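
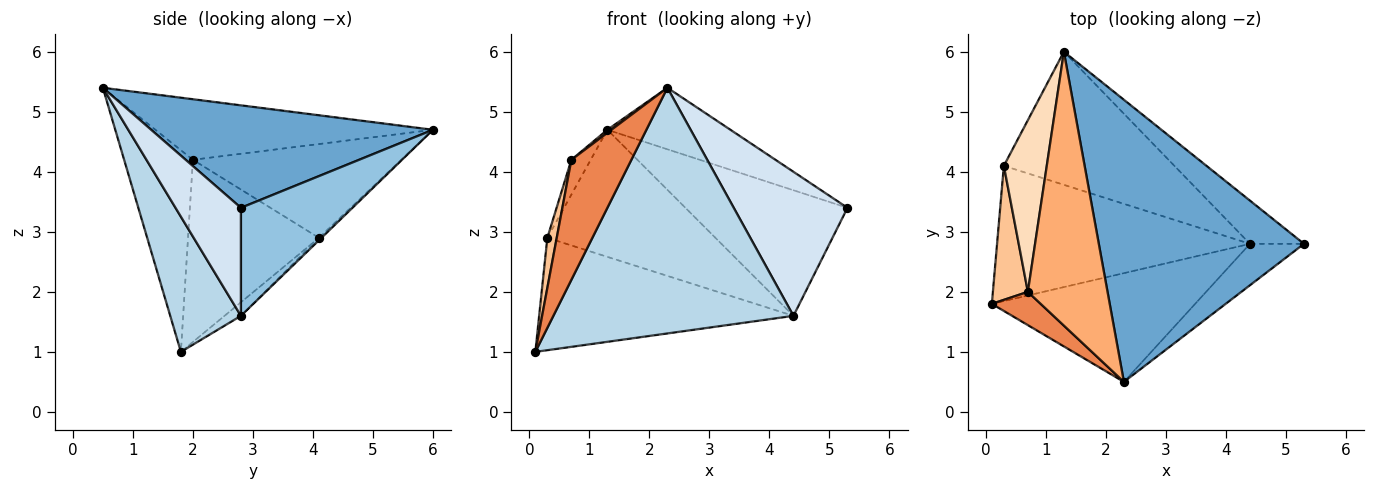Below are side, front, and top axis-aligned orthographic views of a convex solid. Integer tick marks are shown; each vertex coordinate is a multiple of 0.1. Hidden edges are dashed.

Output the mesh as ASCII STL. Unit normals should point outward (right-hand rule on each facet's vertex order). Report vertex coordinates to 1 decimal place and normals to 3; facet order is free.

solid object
 facet normal 0.439 0.191 0.878
  outer loop
   vertex 2.3 0.5 5.4
   vertex 5.3 2.8 3.4
   vertex 1.3 6.0 4.7
  endloop
 endfacet
 facet normal 0.545 0.793 -0.273
  outer loop
   vertex 4.4 2.8 1.6
   vertex 1.3 6.0 4.7
   vertex 5.3 2.8 3.4
  endloop
 endfacet
 facet normal 0.260 -0.883 -0.391
  outer loop
   vertex 4.4 2.8 1.6
   vertex 2.3 0.5 5.4
   vertex 0.1 1.8 1.0
  endloop
 endfacet
 facet normal 0.484 -0.841 -0.242
  outer loop
   vertex 4.4 2.8 1.6
   vertex 5.3 2.8 3.4
   vertex 2.3 0.5 5.4
  endloop
 endfacet
 facet normal -0.741 -0.647 0.179
  outer loop
   vertex 0.7 2.0 4.2
   vertex 0.1 1.8 1.0
   vertex 2.3 0.5 5.4
  endloop
 endfacet
 facet normal -0.605 -0.009 0.796
  outer loop
   vertex 0.7 2.0 4.2
   vertex 2.3 0.5 5.4
   vertex 1.3 6.0 4.7
  endloop
 endfacet
 facet normal -0.980 -0.070 0.188
  outer loop
   vertex 0.3 4.1 2.9
   vertex 0.1 1.8 1.0
   vertex 0.7 2.0 4.2
  endloop
 endfacet
 facet normal -0.906 0.084 0.415
  outer loop
   vertex 0.3 4.1 2.9
   vertex 0.7 2.0 4.2
   vertex 1.3 6.0 4.7
  endloop
 endfacet
 facet normal -0.041 0.638 -0.769
  outer loop
   vertex 0.3 4.1 2.9
   vertex 4.4 2.8 1.6
   vertex 0.1 1.8 1.0
  endloop
 endfacet
 facet normal -0.010 0.691 -0.723
  outer loop
   vertex 0.3 4.1 2.9
   vertex 1.3 6.0 4.7
   vertex 4.4 2.8 1.6
  endloop
 endfacet
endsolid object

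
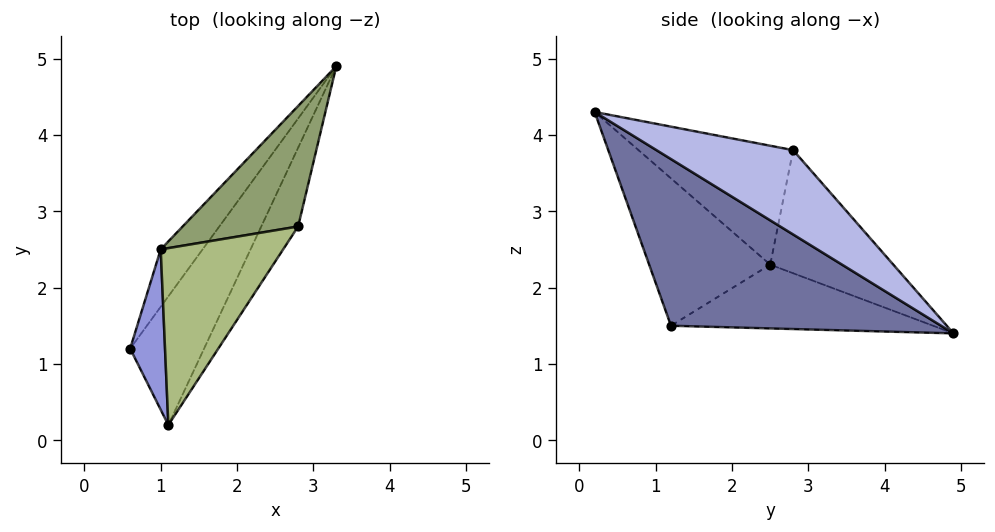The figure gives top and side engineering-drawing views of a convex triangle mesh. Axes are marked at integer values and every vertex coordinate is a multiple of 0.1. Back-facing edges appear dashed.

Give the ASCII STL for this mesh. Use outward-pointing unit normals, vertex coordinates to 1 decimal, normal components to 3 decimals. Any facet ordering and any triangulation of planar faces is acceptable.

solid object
 facet normal 0.757 -0.561 -0.336
  outer loop
   vertex 1.1 0.2 4.3
   vertex 0.6 1.2 1.5
   vertex 3.3 4.9 1.4
  endloop
 endfacet
 facet normal -0.718 0.511 -0.472
  outer loop
   vertex 1.0 2.5 2.3
   vertex 3.3 4.9 1.4
   vertex 0.6 1.2 1.5
  endloop
 endfacet
 facet normal -0.961 0.156 0.227
  outer loop
   vertex 1.0 2.5 2.3
   vertex 0.6 1.2 1.5
   vertex 1.1 0.2 4.3
  endloop
 endfacet
 facet normal 0.759 -0.560 -0.332
  outer loop
   vertex 2.8 2.8 3.8
   vertex 1.1 0.2 4.3
   vertex 3.3 4.9 1.4
  endloop
 endfacet
 facet normal -0.527 0.691 0.495
  outer loop
   vertex 2.8 2.8 3.8
   vertex 3.3 4.9 1.4
   vertex 1.0 2.5 2.3
  endloop
 endfacet
 facet normal -0.599 0.510 0.617
  outer loop
   vertex 2.8 2.8 3.8
   vertex 1.0 2.5 2.3
   vertex 1.1 0.2 4.3
  endloop
 endfacet
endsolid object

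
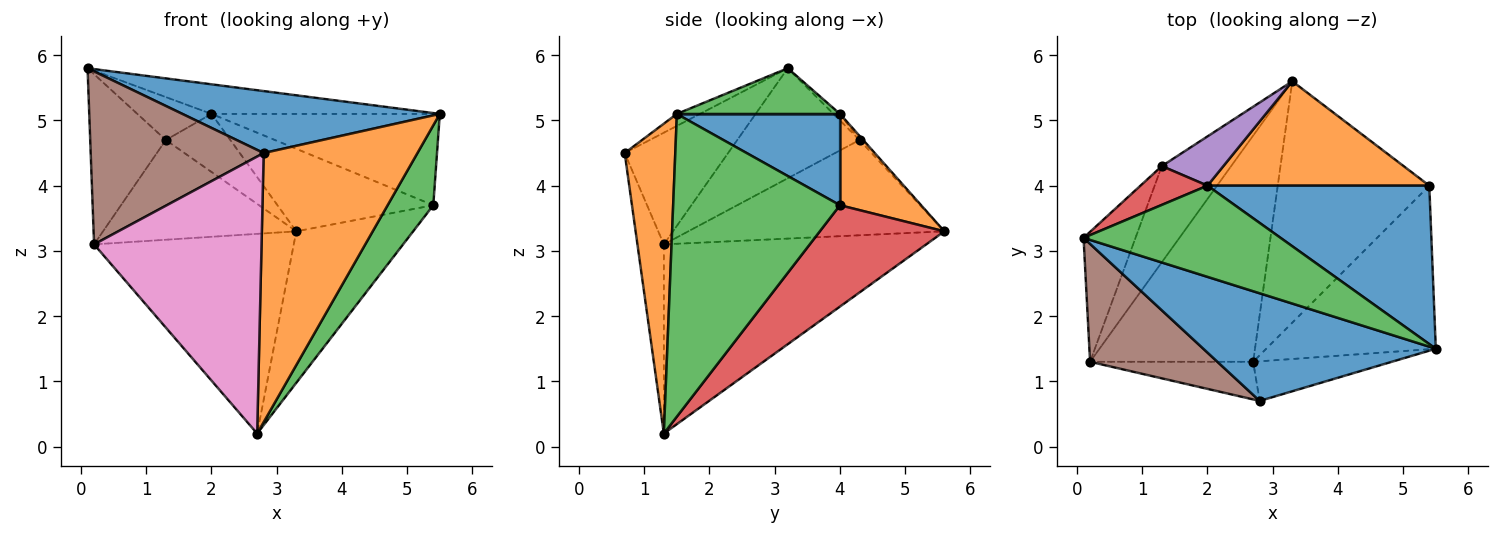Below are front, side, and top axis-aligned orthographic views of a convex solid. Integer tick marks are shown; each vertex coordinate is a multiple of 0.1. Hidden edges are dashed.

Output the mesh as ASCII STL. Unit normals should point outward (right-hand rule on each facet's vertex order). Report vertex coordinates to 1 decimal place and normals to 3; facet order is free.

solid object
 facet normal -0.045 -0.498 0.866
  outer loop
   vertex 2.8 0.7 4.5
   vertex 5.5 1.5 5.1
   vertex 0.1 3.2 5.8
  endloop
 endfacet
 facet normal 0.310 -0.941 -0.138
  outer loop
   vertex 2.8 0.7 4.5
   vertex 2.7 1.3 0.2
   vertex 5.5 1.5 5.1
  endloop
 endfacet
 facet normal 0.215 0.301 0.929
  outer loop
   vertex 2.0 4.0 5.1
   vertex 0.1 3.2 5.8
   vertex 5.5 1.5 5.1
  endloop
 endfacet
 facet normal -0.065 0.740 0.669
  outer loop
   vertex 1.3 4.3 4.7
   vertex 0.1 3.2 5.8
   vertex 2.0 4.0 5.1
  endloop
 endfacet
 facet normal -0.043 0.762 0.646
  outer loop
   vertex 1.3 4.3 4.7
   vertex 2.0 4.0 5.1
   vertex 3.3 5.6 3.3
  endloop
 endfacet
 facet normal -0.443 -0.741 0.505
  outer loop
   vertex 0.2 1.3 3.1
   vertex 2.8 0.7 4.5
   vertex 0.1 3.2 5.8
  endloop
 endfacet
 facet normal -0.154 -0.979 -0.133
  outer loop
   vertex 0.2 1.3 3.1
   vertex 2.7 1.3 0.2
   vertex 2.8 0.7 4.5
  endloop
 endfacet
 facet normal -0.789 0.488 -0.373
  outer loop
   vertex 0.2 1.3 3.1
   vertex 0.1 3.2 5.8
   vertex 1.3 4.3 4.7
  endloop
 endfacet
 facet normal -0.656 0.499 -0.566
  outer loop
   vertex 0.2 1.3 3.1
   vertex 3.3 5.6 3.3
   vertex 2.7 1.3 0.2
  endloop
 endfacet
 facet normal -0.690 0.521 -0.502
  outer loop
   vertex 0.2 1.3 3.1
   vertex 1.3 4.3 4.7
   vertex 3.3 5.6 3.3
  endloop
 endfacet
 facet normal 0.336 0.470 0.816
  outer loop
   vertex 5.4 4.0 3.7
   vertex 2.0 4.0 5.1
   vertex 5.5 1.5 5.1
  endloop
 endfacet
 facet normal 0.307 0.590 0.747
  outer loop
   vertex 5.4 4.0 3.7
   vertex 3.3 5.6 3.3
   vertex 2.0 4.0 5.1
  endloop
 endfacet
 facet normal 0.849 -0.232 -0.475
  outer loop
   vertex 5.4 4.0 3.7
   vertex 5.5 1.5 5.1
   vertex 2.7 1.3 0.2
  endloop
 endfacet
 facet normal 0.493 0.463 -0.737
  outer loop
   vertex 5.4 4.0 3.7
   vertex 2.7 1.3 0.2
   vertex 3.3 5.6 3.3
  endloop
 endfacet
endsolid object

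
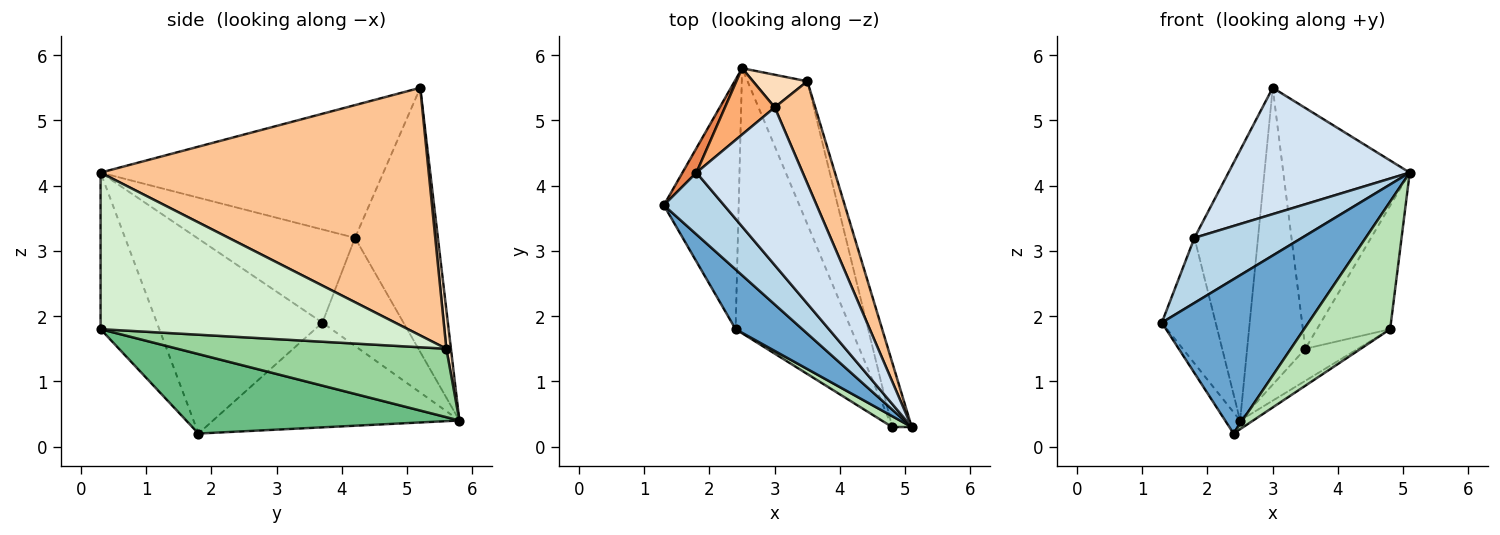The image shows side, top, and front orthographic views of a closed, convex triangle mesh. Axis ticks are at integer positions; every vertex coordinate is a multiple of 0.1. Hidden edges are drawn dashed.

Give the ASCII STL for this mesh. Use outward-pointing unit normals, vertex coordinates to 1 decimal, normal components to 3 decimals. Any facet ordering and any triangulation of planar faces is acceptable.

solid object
 facet normal -0.725 -0.642 0.249
  outer loop
   vertex 2.4 1.8 0.2
   vertex 5.1 0.3 4.2
   vertex 1.3 3.7 1.9
  endloop
 endfacet
 facet normal -0.812 0.049 -0.581
  outer loop
   vertex 2.4 1.8 0.2
   vertex 1.3 3.7 1.9
   vertex 2.5 5.8 0.4
  endloop
 endfacet
 facet normal -0.729 -0.496 0.471
  outer loop
   vertex 1.8 4.2 3.2
   vertex 1.3 3.7 1.9
   vertex 5.1 0.3 4.2
  endloop
 endfacet
 facet normal -0.698 -0.447 0.559
  outer loop
   vertex 1.8 4.2 3.2
   vertex 5.1 0.3 4.2
   vertex 3.0 5.2 5.5
  endloop
 endfacet
 facet normal -0.828 0.550 0.107
  outer loop
   vertex 1.8 4.2 3.2
   vertex 2.5 5.8 0.4
   vertex 1.3 3.7 1.9
  endloop
 endfacet
 facet normal -0.785 0.602 0.148
  outer loop
   vertex 1.8 4.2 3.2
   vertex 3.0 5.2 5.5
   vertex 2.5 5.8 0.4
  endloop
 endfacet
 facet normal 0.922 0.355 0.151
  outer loop
   vertex 3.5 5.6 1.5
   vertex 3.0 5.2 5.5
   vertex 5.1 0.3 4.2
  endloop
 endfacet
 facet normal 0.078 0.991 0.109
  outer loop
   vertex 3.5 5.6 1.5
   vertex 2.5 5.8 0.4
   vertex 3.0 5.2 5.5
  endloop
 endfacet
 facet normal 0.566 0.027 -0.824
  outer loop
   vertex 4.8 0.3 1.8
   vertex 2.4 1.8 0.2
   vertex 2.5 5.8 0.4
  endloop
 endfacet
 facet normal 0.745 0.146 -0.651
  outer loop
   vertex 4.8 0.3 1.8
   vertex 2.5 5.8 0.4
   vertex 3.5 5.6 1.5
  endloop
 endfacet
 facet normal -0.562 -0.824 0.070
  outer loop
   vertex 4.8 0.3 1.8
   vertex 5.1 0.3 4.2
   vertex 2.4 1.8 0.2
  endloop
 endfacet
 facet normal 0.966 0.230 -0.121
  outer loop
   vertex 4.8 0.3 1.8
   vertex 3.5 5.6 1.5
   vertex 5.1 0.3 4.2
  endloop
 endfacet
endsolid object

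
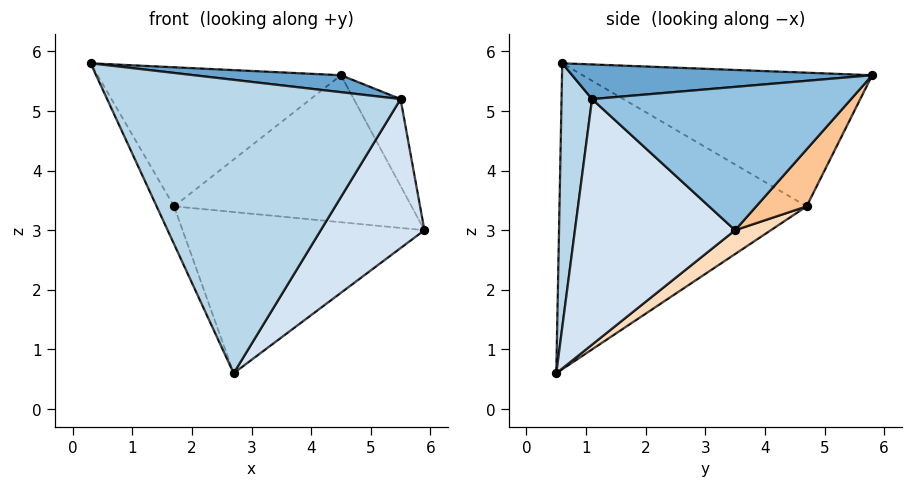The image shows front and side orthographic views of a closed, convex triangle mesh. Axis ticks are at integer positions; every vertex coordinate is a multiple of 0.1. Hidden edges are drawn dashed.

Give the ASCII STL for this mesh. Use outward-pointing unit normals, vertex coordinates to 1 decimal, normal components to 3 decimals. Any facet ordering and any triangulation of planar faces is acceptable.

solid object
 facet normal 0.120 -0.059 0.991
  outer loop
   vertex 5.5 1.1 5.2
   vertex 4.5 5.8 5.6
   vertex 0.3 0.6 5.8
  endloop
 endfacet
 facet normal 0.922 0.166 0.349
  outer loop
   vertex 5.5 1.1 5.2
   vertex 5.9 3.5 3.0
   vertex 4.5 5.8 5.6
  endloop
 endfacet
 facet normal 0.103 -0.992 0.067
  outer loop
   vertex 5.5 1.1 5.2
   vertex 0.3 0.6 5.8
   vertex 2.7 0.5 0.6
  endloop
 endfacet
 facet normal 0.768 -0.497 -0.403
  outer loop
   vertex 5.5 1.1 5.2
   vertex 2.7 0.5 0.6
   vertex 5.9 3.5 3.0
  endloop
 endfacet
 facet normal -0.641 0.539 0.547
  outer loop
   vertex 1.7 4.7 3.4
   vertex 0.3 0.6 5.8
   vertex 4.5 5.8 5.6
  endloop
 endfacet
 facet normal -0.906 0.064 -0.419
  outer loop
   vertex 1.7 4.7 3.4
   vertex 2.7 0.5 0.6
   vertex 0.3 0.6 5.8
  endloop
 endfacet
 facet normal 0.166 0.781 -0.602
  outer loop
   vertex 1.7 4.7 3.4
   vertex 4.5 5.8 5.6
   vertex 5.9 3.5 3.0
  endloop
 endfacet
 facet normal 0.084 0.566 -0.820
  outer loop
   vertex 1.7 4.7 3.4
   vertex 5.9 3.5 3.0
   vertex 2.7 0.5 0.6
  endloop
 endfacet
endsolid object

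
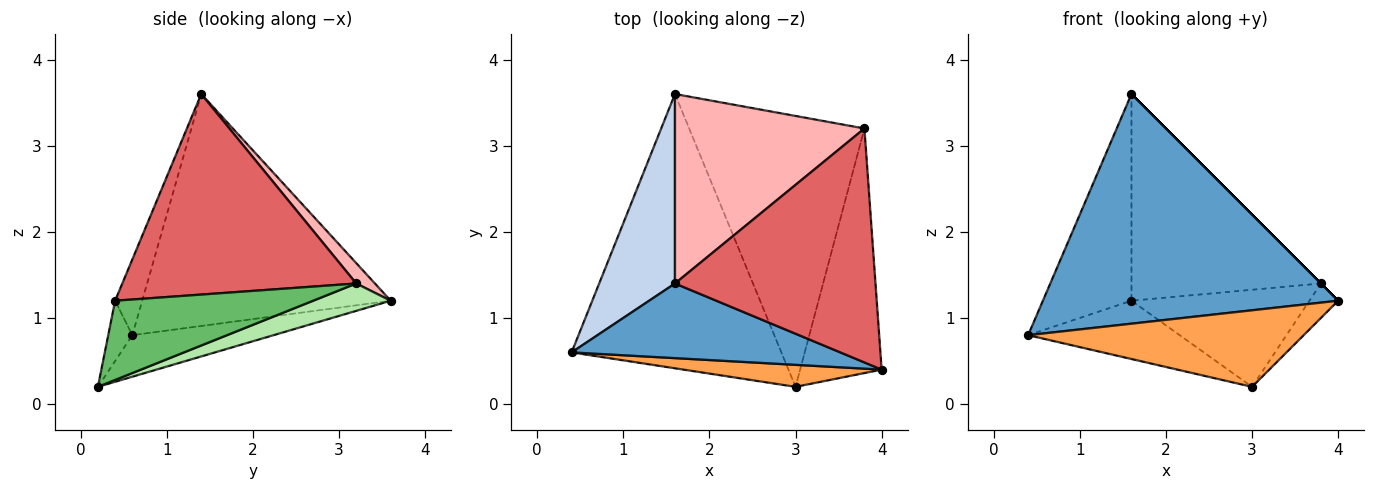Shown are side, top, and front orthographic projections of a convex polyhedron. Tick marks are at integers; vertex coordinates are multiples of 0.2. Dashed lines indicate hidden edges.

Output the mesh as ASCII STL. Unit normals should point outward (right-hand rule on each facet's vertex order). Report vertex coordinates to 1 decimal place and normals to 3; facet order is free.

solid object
 facet normal -0.087 -0.947 0.308
  outer loop
   vertex 1.6 1.4 3.6
   vertex 0.4 0.6 0.8
   vertex 4.0 0.4 1.2
  endloop
 endfacet
 facet normal -0.900 0.321 0.294
  outer loop
   vertex 1.6 1.4 3.6
   vertex 1.6 3.6 1.2
   vertex 0.4 0.6 0.8
  endloop
 endfacet
 facet normal -0.084 -0.958 0.275
  outer loop
   vertex 3.0 0.2 0.2
   vertex 4.0 0.4 1.2
   vertex 0.4 0.6 0.8
  endloop
 endfacet
 facet normal -0.190 0.204 -0.960
  outer loop
   vertex 3.0 0.2 0.2
   vertex 0.4 0.6 0.8
   vertex 1.6 3.6 1.2
  endloop
 endfacet
 facet normal 0.693 0.100 -0.714
  outer loop
   vertex 3.8 3.2 1.4
   vertex 4.0 0.4 1.2
   vertex 3.0 0.2 0.2
  endloop
 endfacet
 facet normal 0.145 0.334 -0.931
  outer loop
   vertex 3.8 3.2 1.4
   vertex 3.0 0.2 0.2
   vertex 1.6 3.6 1.2
  endloop
 endfacet
 facet normal 0.707 0.000 0.707
  outer loop
   vertex 3.8 3.2 1.4
   vertex 1.6 1.4 3.6
   vertex 4.0 0.4 1.2
  endloop
 endfacet
 facet normal 0.072 0.735 0.674
  outer loop
   vertex 3.8 3.2 1.4
   vertex 1.6 3.6 1.2
   vertex 1.6 1.4 3.6
  endloop
 endfacet
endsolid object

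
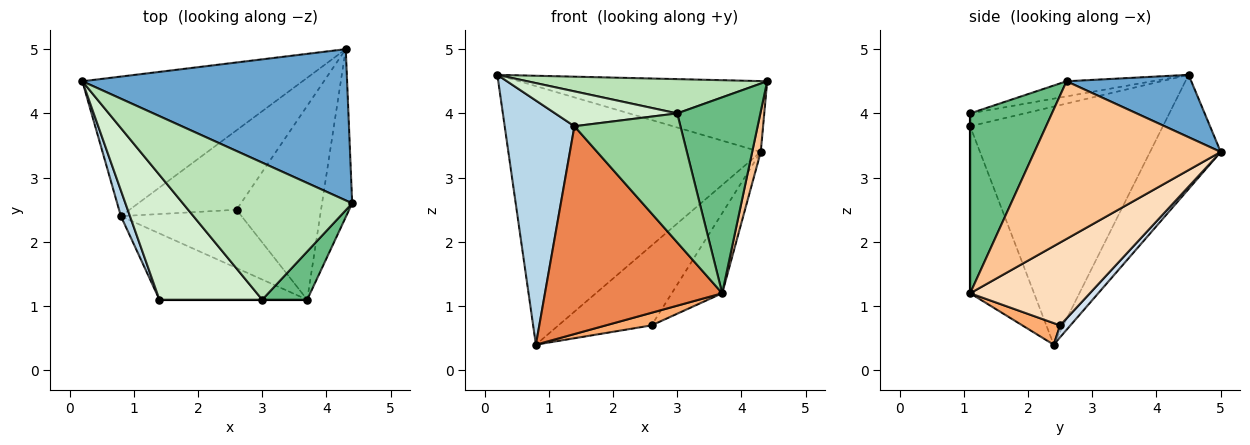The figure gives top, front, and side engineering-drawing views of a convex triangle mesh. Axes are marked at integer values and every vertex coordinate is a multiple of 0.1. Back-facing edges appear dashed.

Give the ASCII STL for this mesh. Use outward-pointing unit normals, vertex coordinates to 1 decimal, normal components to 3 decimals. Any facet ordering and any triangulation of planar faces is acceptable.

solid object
 facet normal 0.209 0.415 0.886
  outer loop
   vertex 4.3 5.0 3.4
   vertex 0.2 4.5 4.6
   vertex 4.4 2.6 4.5
  endloop
 endfacet
 facet normal -0.239 0.854 -0.461
  outer loop
   vertex 0.8 2.4 0.4
   vertex 0.2 4.5 4.6
   vertex 4.3 5.0 3.4
  endloop
 endfacet
 facet normal -0.940 -0.340 0.036
  outer loop
   vertex 1.4 1.1 3.8
   vertex 0.2 4.5 4.6
   vertex 0.8 2.4 0.4
  endloop
 endfacet
 facet normal 0.078 0.707 -0.703
  outer loop
   vertex 2.6 2.5 0.7
   vertex 0.8 2.4 0.4
   vertex 4.3 5.0 3.4
  endloop
 endfacet
 facet normal -0.325 -0.901 -0.287
  outer loop
   vertex 3.7 1.1 1.2
   vertex 1.4 1.1 3.8
   vertex 0.8 2.4 0.4
  endloop
 endfacet
 facet normal 0.172 -0.209 -0.963
  outer loop
   vertex 3.7 1.1 1.2
   vertex 0.8 2.4 0.4
   vertex 2.6 2.5 0.7
  endloop
 endfacet
 facet normal 0.981 -0.045 -0.188
  outer loop
   vertex 3.7 1.1 1.2
   vertex 4.3 5.0 3.4
   vertex 4.4 2.6 4.5
  endloop
 endfacet
 facet normal 0.671 0.283 -0.685
  outer loop
   vertex 3.7 1.1 1.2
   vertex 2.6 2.5 0.7
   vertex 4.3 5.0 3.4
  endloop
 endfacet
 facet normal 0.691 -0.702 0.173
  outer loop
   vertex 3.0 1.1 4.0
   vertex 3.7 1.1 1.2
   vertex 4.4 2.6 4.5
  endloop
 endfacet
 facet normal 0.000 -1.000 0.000
  outer loop
   vertex 3.0 1.1 4.0
   vertex 1.4 1.1 3.8
   vertex 3.7 1.1 1.2
  endloop
 endfacet
 facet normal -0.086 -0.242 0.967
  outer loop
   vertex 3.0 1.1 4.0
   vertex 4.4 2.6 4.5
   vertex 0.2 4.5 4.6
  endloop
 endfacet
 facet normal -0.120 -0.267 0.956
  outer loop
   vertex 3.0 1.1 4.0
   vertex 0.2 4.5 4.6
   vertex 1.4 1.1 3.8
  endloop
 endfacet
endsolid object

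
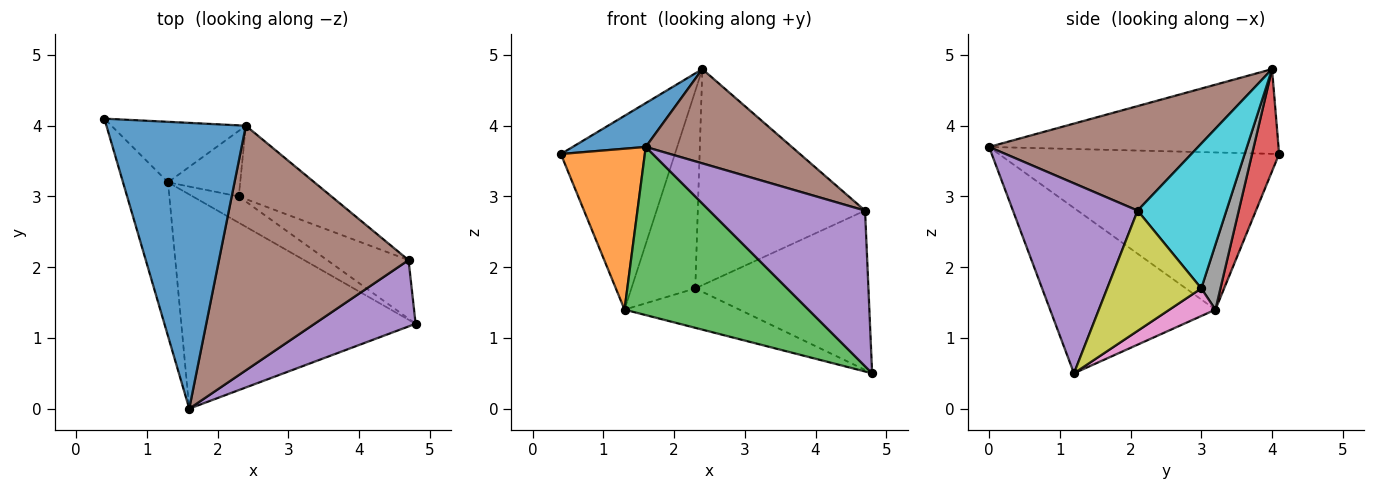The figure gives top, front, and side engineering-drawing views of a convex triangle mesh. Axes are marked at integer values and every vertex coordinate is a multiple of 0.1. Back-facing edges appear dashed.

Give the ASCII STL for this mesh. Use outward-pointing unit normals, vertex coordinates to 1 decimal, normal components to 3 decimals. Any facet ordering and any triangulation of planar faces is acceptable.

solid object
 facet normal -0.515 -0.130 0.847
  outer loop
   vertex 2.4 4.0 4.8
   vertex 0.4 4.1 3.6
   vertex 1.6 0.0 3.7
  endloop
 endfacet
 facet normal -0.924 -0.277 -0.265
  outer loop
   vertex 1.3 3.2 1.4
   vertex 1.6 0.0 3.7
   vertex 0.4 4.1 3.6
  endloop
 endfacet
 facet normal -0.485 -0.540 -0.688
  outer loop
   vertex 1.3 3.2 1.4
   vertex 4.8 1.2 0.5
   vertex 1.6 0.0 3.7
  endloop
 endfacet
 facet normal 0.221 0.931 -0.291
  outer loop
   vertex 1.3 3.2 1.4
   vertex 0.4 4.1 3.6
   vertex 2.4 4.0 4.8
  endloop
 endfacet
 facet normal 0.593 -0.741 0.316
  outer loop
   vertex 4.7 2.1 2.8
   vertex 1.6 0.0 3.7
   vertex 4.8 1.2 0.5
  endloop
 endfacet
 facet normal 0.457 -0.320 0.830
  outer loop
   vertex 4.7 2.1 2.8
   vertex 2.4 4.0 4.8
   vertex 1.6 0.0 3.7
  endloop
 endfacet
 facet normal 0.316 0.789 -0.526
  outer loop
   vertex 2.3 3.0 1.7
   vertex 4.8 1.2 0.5
   vertex 1.3 3.2 1.4
  endloop
 endfacet
 facet normal 0.274 0.913 -0.303
  outer loop
   vertex 2.3 3.0 1.7
   vertex 1.3 3.2 1.4
   vertex 2.4 4.0 4.8
  endloop
 endfacet
 facet normal 0.454 0.836 -0.307
  outer loop
   vertex 2.3 3.0 1.7
   vertex 4.7 2.1 2.8
   vertex 4.8 1.2 0.5
  endloop
 endfacet
 facet normal 0.449 0.846 -0.287
  outer loop
   vertex 2.3 3.0 1.7
   vertex 2.4 4.0 4.8
   vertex 4.7 2.1 2.8
  endloop
 endfacet
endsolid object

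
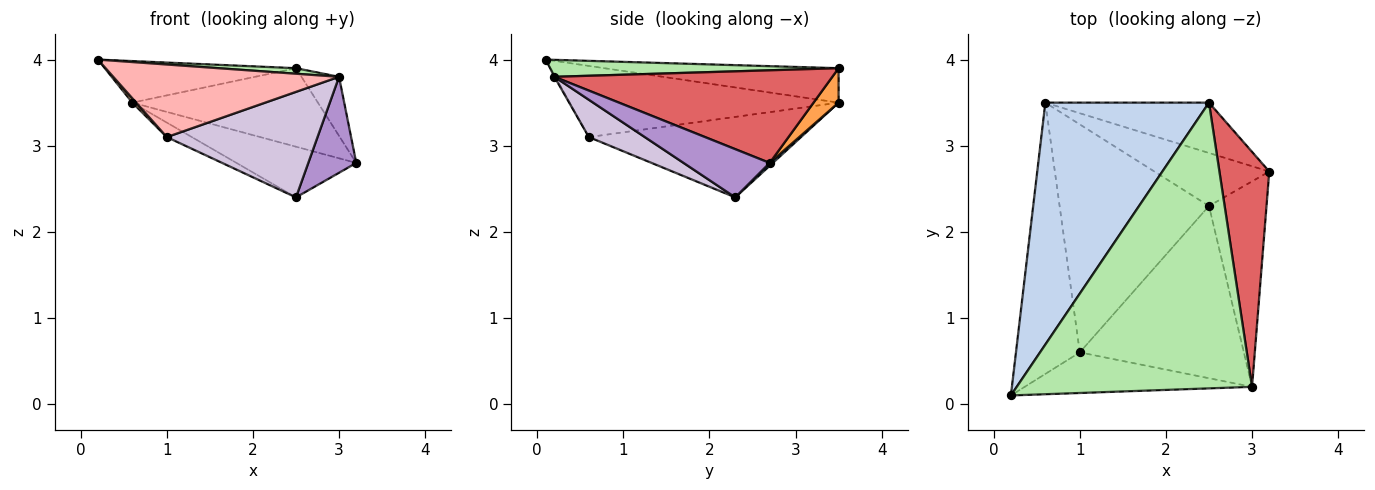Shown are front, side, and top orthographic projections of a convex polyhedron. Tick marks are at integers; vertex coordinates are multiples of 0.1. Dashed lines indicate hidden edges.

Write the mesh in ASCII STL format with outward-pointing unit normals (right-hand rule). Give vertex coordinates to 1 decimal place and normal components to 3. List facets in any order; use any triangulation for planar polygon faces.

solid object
 facet normal 0.018 0.691 -0.723
  outer loop
   vertex 2.5 2.3 2.4
   vertex 0.6 3.5 3.5
   vertex 3.2 2.7 2.8
  endloop
 endfacet
 facet normal -0.203 0.166 0.965
  outer loop
   vertex 2.5 3.5 3.9
   vertex 0.6 3.5 3.5
   vertex 0.2 0.1 4.0
  endloop
 endfacet
 facet normal 0.113 0.836 -0.536
  outer loop
   vertex 2.5 3.5 3.9
   vertex 3.2 2.7 2.8
   vertex 0.6 3.5 3.5
  endloop
 endfacet
 facet normal -0.744 -0.011 -0.668
  outer loop
   vertex 1.0 0.6 3.1
   vertex 0.2 0.1 4.0
   vertex 0.6 3.5 3.5
  endloop
 endfacet
 facet normal -0.474 0.056 -0.879
  outer loop
   vertex 1.0 0.6 3.1
   vertex 0.6 3.5 3.5
   vertex 2.5 2.3 2.4
  endloop
 endfacet
 facet normal 0.072 -0.019 0.997
  outer loop
   vertex 3.0 0.2 3.8
   vertex 2.5 3.5 3.9
   vertex 0.2 0.1 4.0
  endloop
 endfacet
 facet normal 0.874 0.118 0.470
  outer loop
   vertex 3.0 0.2 3.8
   vertex 3.2 2.7 2.8
   vertex 2.5 3.5 3.9
  endloop
 endfacet
 facet normal -0.004 -0.873 -0.488
  outer loop
   vertex 3.0 0.2 3.8
   vertex 0.2 0.1 4.0
   vertex 1.0 0.6 3.1
  endloop
 endfacet
 facet normal 0.605 -0.337 -0.722
  outer loop
   vertex 3.0 0.2 3.8
   vertex 2.5 2.3 2.4
   vertex 3.2 2.7 2.8
  endloop
 endfacet
 facet normal 0.190 -0.513 -0.837
  outer loop
   vertex 3.0 0.2 3.8
   vertex 1.0 0.6 3.1
   vertex 2.5 2.3 2.4
  endloop
 endfacet
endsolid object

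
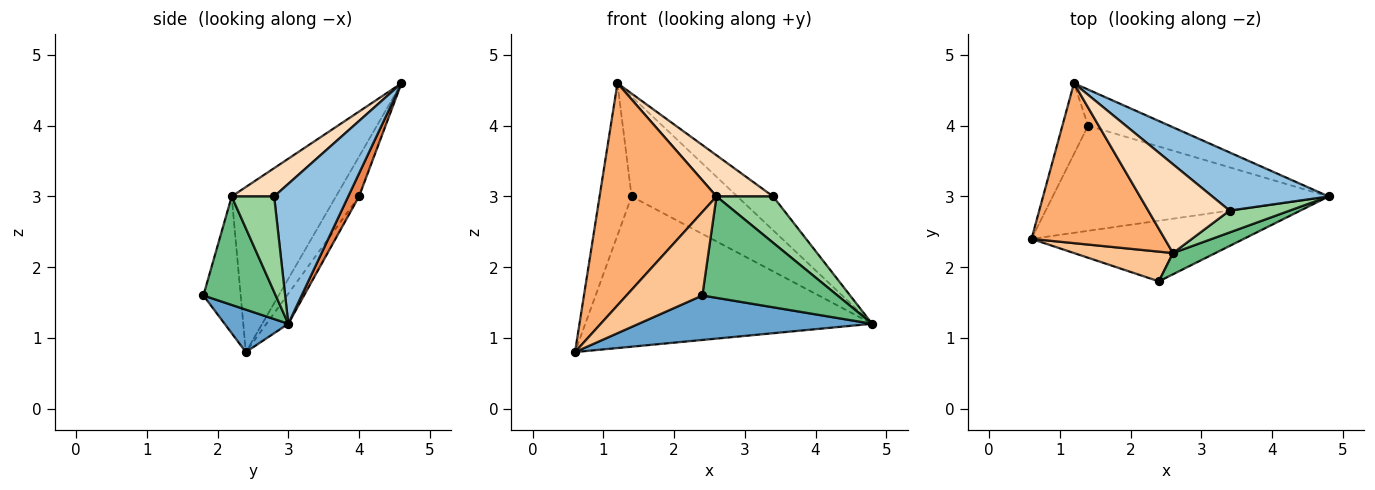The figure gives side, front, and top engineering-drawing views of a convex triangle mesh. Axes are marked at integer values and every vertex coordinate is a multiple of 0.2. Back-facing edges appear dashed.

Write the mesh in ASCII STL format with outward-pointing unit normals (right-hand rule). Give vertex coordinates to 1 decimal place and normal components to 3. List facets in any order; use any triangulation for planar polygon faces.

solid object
 facet normal 0.159 -0.584 -0.796
  outer loop
   vertex 2.4 1.8 1.6
   vertex 0.6 2.4 0.8
   vertex 4.8 3.0 1.2
  endloop
 endfacet
 facet normal 0.721 0.348 0.599
  outer loop
   vertex 3.4 2.8 3.0
   vertex 4.8 3.0 1.2
   vertex 1.2 4.6 4.6
  endloop
 endfacet
 facet normal -0.062 0.818 -0.572
  outer loop
   vertex 1.4 4.0 3.0
   vertex 4.8 3.0 1.2
   vertex 0.6 2.4 0.8
  endloop
 endfacet
 facet normal -0.547 0.759 -0.353
  outer loop
   vertex 1.4 4.0 3.0
   vertex 0.6 2.4 0.8
   vertex 1.2 4.6 4.6
  endloop
 endfacet
 facet normal 0.096 0.936 -0.339
  outer loop
   vertex 1.4 4.0 3.0
   vertex 1.2 4.6 4.6
   vertex 4.8 3.0 1.2
  endloop
 endfacet
 facet normal -0.586 -0.657 0.473
  outer loop
   vertex 2.6 2.2 3.0
   vertex 1.2 4.6 4.6
   vertex 0.6 2.4 0.8
  endloop
 endfacet
 facet normal -0.420 -0.855 0.304
  outer loop
   vertex 2.6 2.2 3.0
   vertex 0.6 2.4 0.8
   vertex 2.4 1.8 1.6
  endloop
 endfacet
 facet normal 0.301 -0.401 0.865
  outer loop
   vertex 2.6 2.2 3.0
   vertex 3.4 2.8 3.0
   vertex 1.2 4.6 4.6
  endloop
 endfacet
 facet normal 0.464 -0.867 0.181
  outer loop
   vertex 2.6 2.2 3.0
   vertex 2.4 1.8 1.6
   vertex 4.8 3.0 1.2
  endloop
 endfacet
 facet normal 0.561 -0.748 0.353
  outer loop
   vertex 2.6 2.2 3.0
   vertex 4.8 3.0 1.2
   vertex 3.4 2.8 3.0
  endloop
 endfacet
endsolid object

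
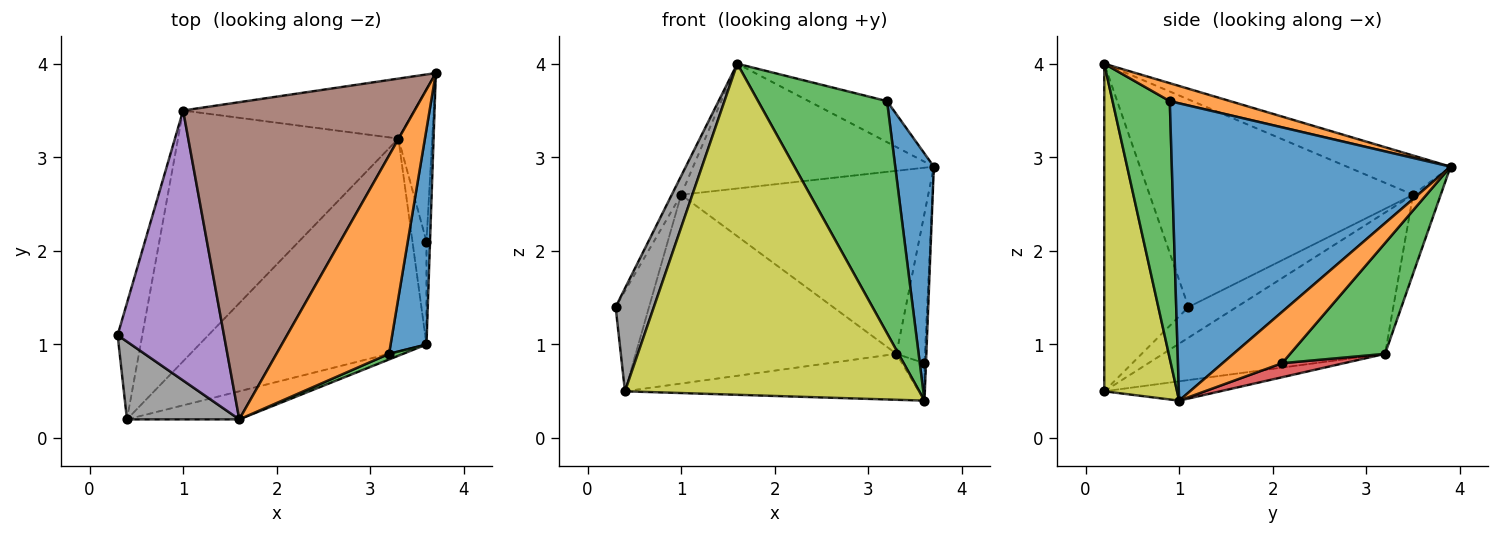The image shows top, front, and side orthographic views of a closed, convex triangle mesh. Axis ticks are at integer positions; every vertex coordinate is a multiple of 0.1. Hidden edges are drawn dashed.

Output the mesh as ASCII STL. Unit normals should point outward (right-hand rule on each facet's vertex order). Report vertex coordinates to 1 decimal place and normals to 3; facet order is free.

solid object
 facet normal 0.984 -0.136 0.119
  outer loop
   vertex 3.2 0.9 3.6
   vertex 3.6 1.0 0.4
   vertex 3.7 3.9 2.9
  endloop
 endfacet
 facet normal 0.154 0.200 0.968
  outer loop
   vertex 3.2 0.9 3.6
   vertex 3.7 3.9 2.9
   vertex 1.6 0.2 4.0
  endloop
 endfacet
 facet normal 0.405 -0.914 0.022
  outer loop
   vertex 3.2 0.9 3.6
   vertex 1.6 0.2 4.0
   vertex 3.6 1.0 0.4
  endloop
 endfacet
 facet normal -0.106 0.945 -0.310
  outer loop
   vertex 1.0 3.5 2.6
   vertex 3.7 3.9 2.9
   vertex 3.3 3.2 0.9
  endloop
 endfacet
 facet normal -0.890 0.032 0.456
  outer loop
   vertex 1.0 3.5 2.6
   vertex 0.3 1.1 1.4
   vertex 1.6 0.2 4.0
  endloop
 endfacet
 facet normal -0.156 0.362 0.919
  outer loop
   vertex 1.0 3.5 2.6
   vertex 1.6 0.2 4.0
   vertex 3.7 3.9 2.9
  endloop
 endfacet
 facet normal -0.083 0.210 -0.974
  outer loop
   vertex 0.4 0.2 0.5
   vertex 3.3 3.2 0.9
   vertex 3.6 1.0 0.4
  endloop
 endfacet
 facet normal -0.869 -0.395 0.298
  outer loop
   vertex 0.4 0.2 0.5
   vertex 1.6 0.2 4.0
   vertex 0.3 1.1 1.4
  endloop
 endfacet
 facet normal 0.239 -0.967 -0.082
  outer loop
   vertex 0.4 0.2 0.5
   vertex 3.6 1.0 0.4
   vertex 1.6 0.2 4.0
  endloop
 endfacet
 facet normal -0.685 0.476 -0.552
  outer loop
   vertex 0.4 0.2 0.5
   vertex 0.3 1.1 1.4
   vertex 1.0 3.5 2.6
  endloop
 endfacet
 facet normal -0.456 0.535 -0.711
  outer loop
   vertex 0.4 0.2 0.5
   vertex 1.0 3.5 2.6
   vertex 3.3 3.2 0.9
  endloop
 endfacet
 facet normal 0.997 0.025 -0.069
  outer loop
   vertex 3.6 2.1 0.8
   vertex 3.7 3.9 2.9
   vertex 3.6 1.0 0.4
  endloop
 endfacet
 facet normal 0.919 0.276 -0.281
  outer loop
   vertex 3.6 2.1 0.8
   vertex 3.3 3.2 0.9
   vertex 3.7 3.9 2.9
  endloop
 endfacet
 facet normal 0.685 0.249 -0.685
  outer loop
   vertex 3.6 2.1 0.8
   vertex 3.6 1.0 0.4
   vertex 3.3 3.2 0.9
  endloop
 endfacet
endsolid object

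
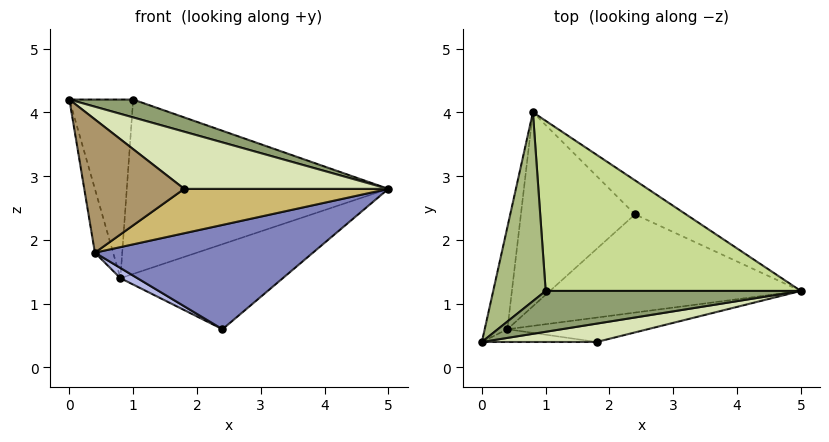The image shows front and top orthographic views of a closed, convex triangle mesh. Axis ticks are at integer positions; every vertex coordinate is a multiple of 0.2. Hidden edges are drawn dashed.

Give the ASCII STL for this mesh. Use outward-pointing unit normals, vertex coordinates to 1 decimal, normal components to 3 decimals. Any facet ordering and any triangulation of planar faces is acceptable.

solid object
 facet normal 0.596 0.745 -0.298
  outer loop
   vertex 2.4 2.4 0.6
   vertex 0.8 4.0 1.4
   vertex 5.0 1.2 2.8
  endloop
 endfacet
 facet normal 0.237 -0.707 -0.666
  outer loop
   vertex 0.4 0.6 1.8
   vertex 2.4 2.4 0.6
   vertex 5.0 1.2 2.8
  endloop
 endfacet
 facet normal -0.983 0.097 -0.156
  outer loop
   vertex 0.4 0.6 1.8
   vertex 0.0 0.4 4.2
   vertex 0.8 4.0 1.4
  endloop
 endfacet
 facet normal -0.483 -0.046 -0.874
  outer loop
   vertex 0.4 0.6 1.8
   vertex 0.8 4.0 1.4
   vertex 2.4 2.4 0.6
  endloop
 endfacet
 facet normal 0.305 -0.382 0.872
  outer loop
   vertex 1.0 1.2 4.2
   vertex 0.0 0.4 4.2
   vertex 5.0 1.2 2.8
  endloop
 endfacet
 facet normal -0.482 0.602 0.637
  outer loop
   vertex 1.0 1.2 4.2
   vertex 0.8 4.0 1.4
   vertex 0.0 0.4 4.2
  endloop
 endfacet
 facet normal 0.237 0.695 0.678
  outer loop
   vertex 1.0 1.2 4.2
   vertex 5.0 1.2 2.8
   vertex 0.8 4.0 1.4
  endloop
 endfacet
 facet normal 0.232 -0.926 0.298
  outer loop
   vertex 1.8 0.4 2.8
   vertex 5.0 1.2 2.8
   vertex 0.0 0.4 4.2
  endloop
 endfacet
 facet normal -0.074 -0.993 -0.095
  outer loop
   vertex 1.8 0.4 2.8
   vertex 0.0 0.4 4.2
   vertex 0.4 0.6 1.8
  endloop
 endfacet
 facet normal 0.214 -0.856 -0.471
  outer loop
   vertex 1.8 0.4 2.8
   vertex 0.4 0.6 1.8
   vertex 5.0 1.2 2.8
  endloop
 endfacet
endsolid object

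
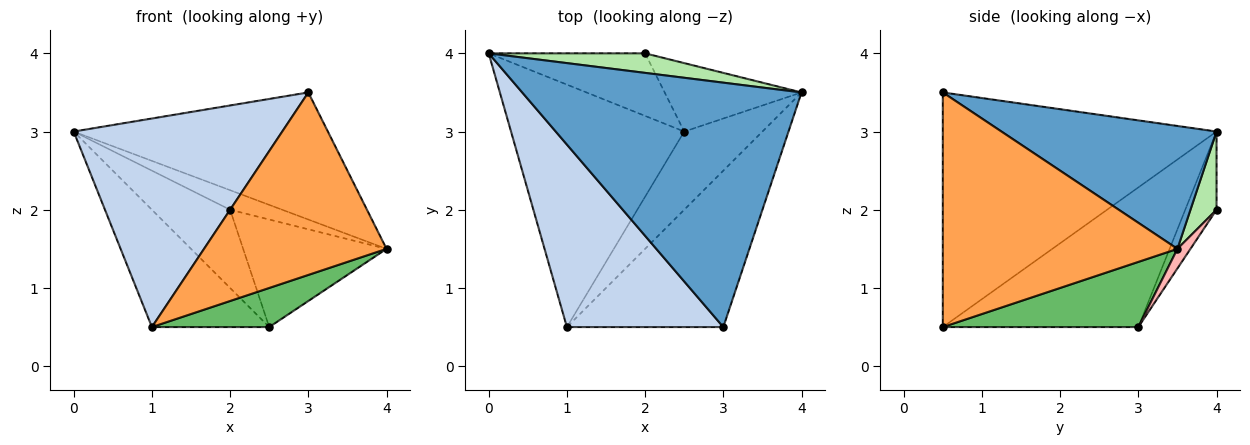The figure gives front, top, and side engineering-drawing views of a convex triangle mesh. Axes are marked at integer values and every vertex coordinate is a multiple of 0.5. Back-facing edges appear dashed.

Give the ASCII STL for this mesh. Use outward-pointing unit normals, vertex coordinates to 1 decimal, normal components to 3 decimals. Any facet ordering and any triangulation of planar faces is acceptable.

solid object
 facet normal 0.364 0.430 0.826
  outer loop
   vertex 3.0 0.5 3.5
   vertex 4.0 3.5 1.5
   vertex 0.0 4.0 3.0
  endloop
 endfacet
 facet normal -0.703 -0.535 0.468
  outer loop
   vertex 3.0 0.5 3.5
   vertex 0.0 4.0 3.0
   vertex 1.0 0.5 0.5
  endloop
 endfacet
 facet normal 0.699 -0.543 -0.466
  outer loop
   vertex 3.0 0.5 3.5
   vertex 1.0 0.5 0.5
   vertex 4.0 3.5 1.5
  endloop
 endfacet
 facet normal -0.587 0.352 -0.728
  outer loop
   vertex 2.5 3.0 0.5
   vertex 1.0 0.5 0.5
   vertex 0.0 4.0 3.0
  endloop
 endfacet
 facet normal 0.598 -0.359 -0.717
  outer loop
   vertex 2.5 3.0 0.5
   vertex 4.0 3.5 1.5
   vertex 1.0 0.5 0.5
  endloop
 endfacet
 facet normal 0.333 0.667 0.667
  outer loop
   vertex 2.0 4.0 2.0
   vertex 0.0 4.0 3.0
   vertex 4.0 3.5 1.5
  endloop
 endfacet
 facet normal -0.298 0.745 -0.596
  outer loop
   vertex 2.0 4.0 2.0
   vertex 2.5 3.0 0.5
   vertex 0.0 4.0 3.0
  endloop
 endfacet
 facet normal 0.076 0.841 -0.535
  outer loop
   vertex 2.0 4.0 2.0
   vertex 4.0 3.5 1.5
   vertex 2.5 3.0 0.5
  endloop
 endfacet
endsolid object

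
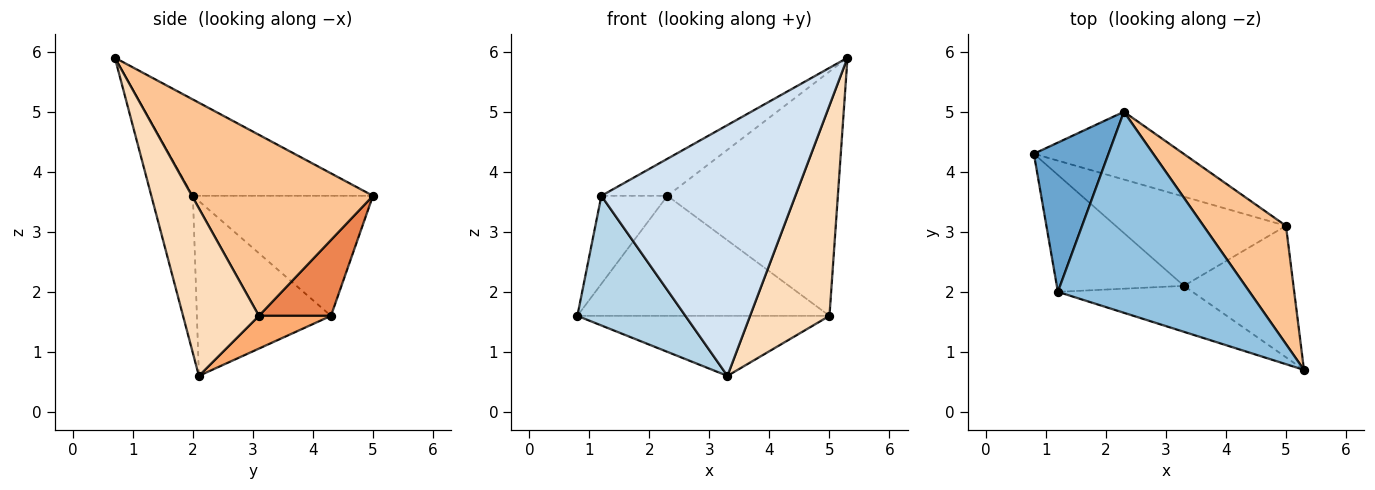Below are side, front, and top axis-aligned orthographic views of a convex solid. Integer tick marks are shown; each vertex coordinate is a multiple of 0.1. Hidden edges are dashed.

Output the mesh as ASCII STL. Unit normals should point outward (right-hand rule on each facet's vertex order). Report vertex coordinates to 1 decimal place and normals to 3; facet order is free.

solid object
 facet normal -0.811 0.297 0.504
  outer loop
   vertex 1.2 2.0 3.6
   vertex 2.3 5.0 3.6
   vertex 0.8 4.3 1.6
  endloop
 endfacet
 facet normal -0.443 0.162 0.882
  outer loop
   vertex 1.2 2.0 3.6
   vertex 5.3 0.7 5.9
   vertex 2.3 5.0 3.6
  endloop
 endfacet
 facet normal -0.678 -0.546 -0.493
  outer loop
   vertex 1.2 2.0 3.6
   vertex 0.8 4.3 1.6
   vertex 3.3 2.1 0.6
  endloop
 endfacet
 facet normal -0.206 -0.962 -0.176
  outer loop
   vertex 1.2 2.0 3.6
   vertex 3.3 2.1 0.6
   vertex 5.3 0.7 5.9
  endloop
 endfacet
 facet normal 0.241 0.845 -0.477
  outer loop
   vertex 5.0 3.1 1.6
   vertex 0.8 4.3 1.6
   vertex 2.3 5.0 3.6
  endloop
 endfacet
 facet normal 0.158 0.551 -0.819
  outer loop
   vertex 5.0 3.1 1.6
   vertex 3.3 2.1 0.6
   vertex 0.8 4.3 1.6
  endloop
 endfacet
 facet normal 0.691 0.651 0.315
  outer loop
   vertex 5.0 3.1 1.6
   vertex 2.3 5.0 3.6
   vertex 5.3 0.7 5.9
  endloop
 endfacet
 facet normal 0.630 -0.659 -0.412
  outer loop
   vertex 5.0 3.1 1.6
   vertex 5.3 0.7 5.9
   vertex 3.3 2.1 0.6
  endloop
 endfacet
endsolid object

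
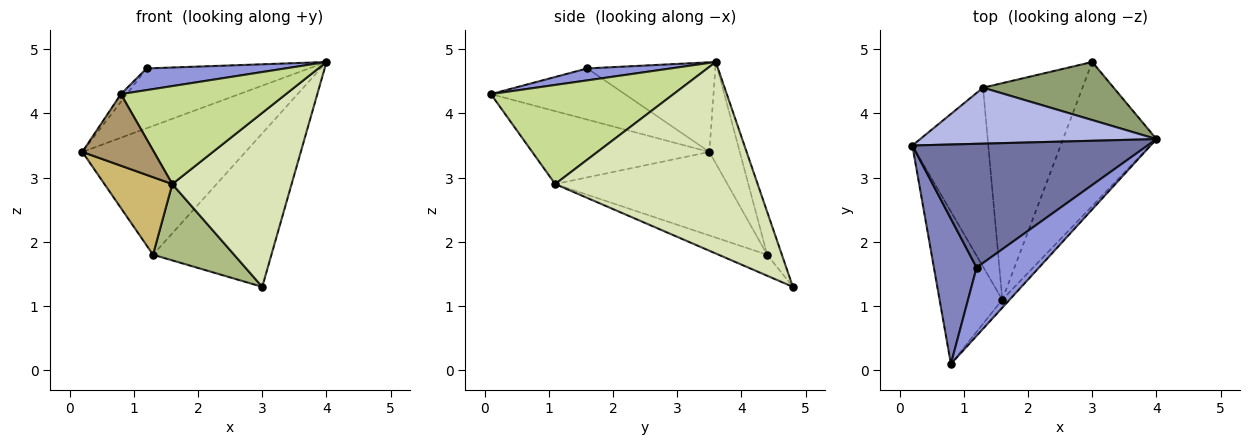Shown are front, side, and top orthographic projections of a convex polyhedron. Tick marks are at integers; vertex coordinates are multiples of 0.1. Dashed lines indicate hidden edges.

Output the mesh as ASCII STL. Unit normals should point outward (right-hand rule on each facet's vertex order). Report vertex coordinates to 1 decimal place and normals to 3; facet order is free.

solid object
 facet normal -0.325 0.412 0.852
  outer loop
   vertex 1.2 1.6 4.7
   vertex 4.0 3.6 4.8
   vertex 0.2 3.5 3.4
  endloop
 endfacet
 facet normal -0.768 0.034 0.640
  outer loop
   vertex 1.2 1.6 4.7
   vertex 0.2 3.5 3.4
   vertex 0.8 0.1 4.3
  endloop
 endfacet
 facet normal 0.179 -0.298 0.938
  outer loop
   vertex 1.2 1.6 4.7
   vertex 0.8 0.1 4.3
   vertex 4.0 3.6 4.8
  endloop
 endfacet
 facet normal -0.168 0.904 0.393
  outer loop
   vertex 1.3 4.4 1.8
   vertex 0.2 3.5 3.4
   vertex 4.0 3.6 4.8
  endloop
 endfacet
 facet normal -0.115 0.929 0.351
  outer loop
   vertex 1.3 4.4 1.8
   vertex 4.0 3.6 4.8
   vertex 3.0 4.8 1.3
  endloop
 endfacet
 facet normal -0.195 -0.326 -0.925
  outer loop
   vertex 1.6 1.1 2.9
   vertex 1.3 4.4 1.8
   vertex 3.0 4.8 1.3
  endloop
 endfacet
 facet normal 0.741 -0.669 -0.055
  outer loop
   vertex 1.6 1.1 2.9
   vertex 4.0 3.6 4.8
   vertex 0.8 0.1 4.3
  endloop
 endfacet
 facet normal 0.794 -0.468 -0.387
  outer loop
   vertex 1.6 1.1 2.9
   vertex 3.0 4.8 1.3
   vertex 4.0 3.6 4.8
  endloop
 endfacet
 facet normal -0.725 -0.293 -0.623
  outer loop
   vertex 1.6 1.1 2.9
   vertex 0.8 0.1 4.3
   vertex 0.2 3.5 3.4
  endloop
 endfacet
 facet normal -0.710 -0.280 -0.646
  outer loop
   vertex 1.6 1.1 2.9
   vertex 0.2 3.5 3.4
   vertex 1.3 4.4 1.8
  endloop
 endfacet
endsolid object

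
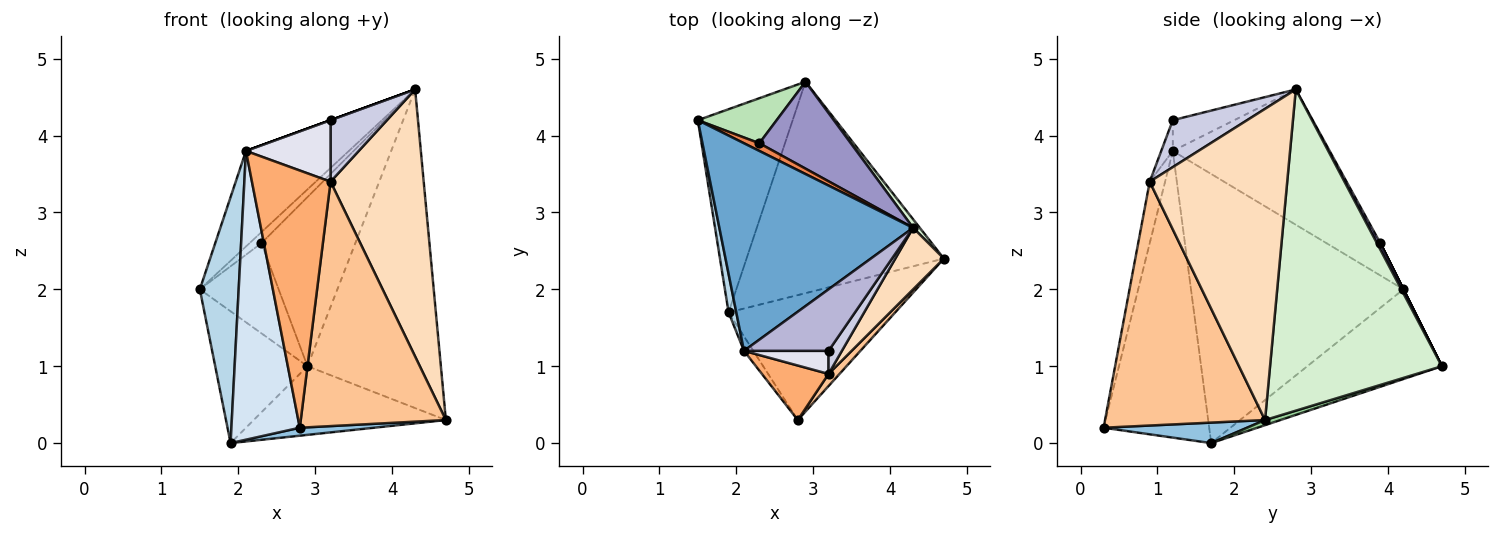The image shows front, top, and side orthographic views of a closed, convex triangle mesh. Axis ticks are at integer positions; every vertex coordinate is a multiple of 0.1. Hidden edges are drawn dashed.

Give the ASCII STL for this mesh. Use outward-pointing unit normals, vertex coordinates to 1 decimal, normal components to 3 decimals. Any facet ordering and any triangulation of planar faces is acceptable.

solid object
 facet normal -0.536 0.353 0.767
  outer loop
   vertex 2.1 1.2 3.8
   vertex 4.3 2.8 4.6
   vertex 1.5 4.2 2.0
  endloop
 endfacet
 facet normal 0.122 -0.063 -0.991
  outer loop
   vertex 1.9 1.7 0.0
   vertex 4.7 2.4 0.3
   vertex 2.8 0.3 0.2
  endloop
 endfacet
 facet normal -0.983 -0.180 0.028
  outer loop
   vertex 1.9 1.7 0.0
   vertex 2.1 1.2 3.8
   vertex 1.5 4.2 2.0
  endloop
 endfacet
 facet normal -0.839 -0.543 -0.027
  outer loop
   vertex 1.9 1.7 0.0
   vertex 2.8 0.3 0.2
   vertex 2.1 1.2 3.8
  endloop
 endfacet
 facet normal -0.122 0.813 0.569
  outer loop
   vertex 2.3 3.9 2.6
   vertex 1.5 4.2 2.0
   vertex 4.3 2.8 4.6
  endloop
 endfacet
 facet normal -0.188 -0.961 0.204
  outer loop
   vertex 3.2 0.9 3.4
   vertex 2.1 1.2 3.8
   vertex 2.8 0.3 0.2
  endloop
 endfacet
 facet normal 0.740 -0.671 0.033
  outer loop
   vertex 3.2 0.9 3.4
   vertex 2.8 0.3 0.2
   vertex 4.7 2.4 0.3
  endloop
 endfacet
 facet normal 0.821 -0.556 0.128
  outer loop
   vertex 3.2 0.9 3.4
   vertex 4.7 2.4 0.3
   vertex 4.3 2.8 4.6
  endloop
 endfacet
 facet normal -0.622 0.426 -0.657
  outer loop
   vertex 2.9 4.7 1.0
   vertex 1.9 1.7 0.0
   vertex 1.5 4.2 2.0
  endloop
 endfacet
 facet normal 0.025 0.309 -0.951
  outer loop
   vertex 2.9 4.7 1.0
   vertex 4.7 2.4 0.3
   vertex 1.9 1.7 0.0
  endloop
 endfacet
 facet normal 0.000 0.894 0.447
  outer loop
   vertex 2.9 4.7 1.0
   vertex 1.5 4.2 2.0
   vertex 2.3 3.9 2.6
  endloop
 endfacet
 facet normal 0.790 0.613 0.016
  outer loop
   vertex 2.9 4.7 1.0
   vertex 4.3 2.8 4.6
   vertex 4.7 2.4 0.3
  endloop
 endfacet
 facet normal 0.032 0.889 0.457
  outer loop
   vertex 2.9 4.7 1.0
   vertex 2.3 3.9 2.6
   vertex 4.3 2.8 4.6
  endloop
 endfacet
 facet normal -0.342 0.000 0.940
  outer loop
   vertex 3.2 1.2 4.2
   vertex 4.3 2.8 4.6
   vertex 2.1 1.2 3.8
  endloop
 endfacet
 facet normal 0.777 -0.589 0.221
  outer loop
   vertex 3.2 1.2 4.2
   vertex 3.2 0.9 3.4
   vertex 4.3 2.8 4.6
  endloop
 endfacet
 facet normal -0.127 -0.929 0.348
  outer loop
   vertex 3.2 1.2 4.2
   vertex 2.1 1.2 3.8
   vertex 3.2 0.9 3.4
  endloop
 endfacet
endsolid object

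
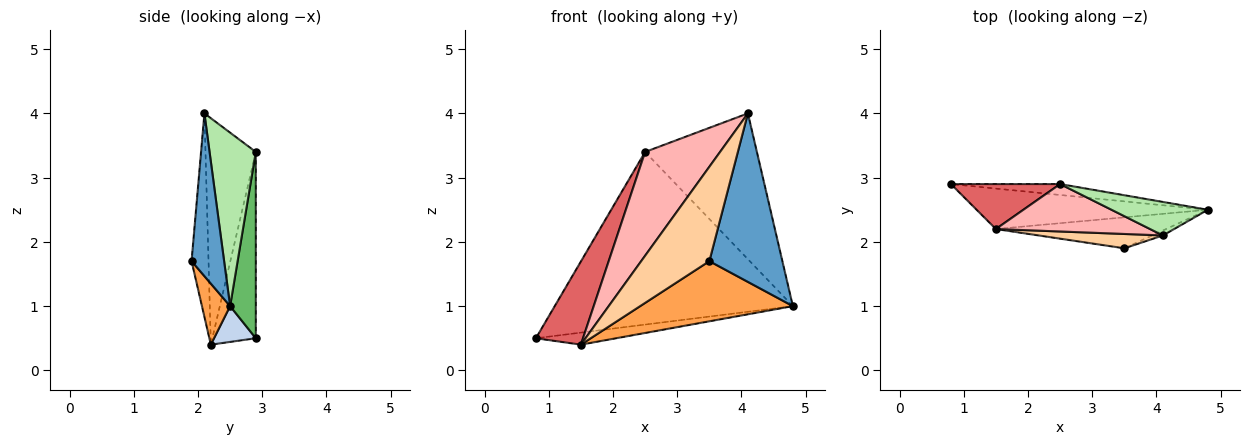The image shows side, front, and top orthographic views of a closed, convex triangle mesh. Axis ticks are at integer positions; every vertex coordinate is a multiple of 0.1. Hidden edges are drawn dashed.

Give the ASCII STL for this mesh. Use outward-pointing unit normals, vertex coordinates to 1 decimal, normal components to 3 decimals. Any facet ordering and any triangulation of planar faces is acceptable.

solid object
 facet normal 0.407 -0.913 -0.027
  outer loop
   vertex 4.1 2.1 4.0
   vertex 3.5 1.9 1.7
   vertex 4.8 2.5 1.0
  endloop
 endfacet
 facet normal 0.147 0.282 -0.948
  outer loop
   vertex 1.5 2.2 0.4
   vertex 0.8 2.9 0.5
   vertex 4.8 2.5 1.0
  endloop
 endfacet
 facet normal 0.162 -0.877 -0.452
  outer loop
   vertex 1.5 2.2 0.4
   vertex 4.8 2.5 1.0
   vertex 3.5 1.9 1.7
  endloop
 endfacet
 facet normal -0.239 -0.960 0.146
  outer loop
   vertex 1.5 2.2 0.4
   vertex 3.5 1.9 1.7
   vertex 4.1 2.1 4.0
  endloop
 endfacet
 facet normal 0.107 0.992 -0.063
  outer loop
   vertex 2.5 2.9 3.4
   vertex 4.8 2.5 1.0
   vertex 0.8 2.9 0.5
  endloop
 endfacet
 facet normal 0.374 0.904 0.208
  outer loop
   vertex 2.5 2.9 3.4
   vertex 4.1 2.1 4.0
   vertex 4.8 2.5 1.0
  endloop
 endfacet
 facet normal -0.630 -0.683 0.369
  outer loop
   vertex 2.5 2.9 3.4
   vertex 0.8 2.9 0.5
   vertex 1.5 2.2 0.4
  endloop
 endfacet
 facet normal -0.521 -0.776 0.355
  outer loop
   vertex 2.5 2.9 3.4
   vertex 1.5 2.2 0.4
   vertex 4.1 2.1 4.0
  endloop
 endfacet
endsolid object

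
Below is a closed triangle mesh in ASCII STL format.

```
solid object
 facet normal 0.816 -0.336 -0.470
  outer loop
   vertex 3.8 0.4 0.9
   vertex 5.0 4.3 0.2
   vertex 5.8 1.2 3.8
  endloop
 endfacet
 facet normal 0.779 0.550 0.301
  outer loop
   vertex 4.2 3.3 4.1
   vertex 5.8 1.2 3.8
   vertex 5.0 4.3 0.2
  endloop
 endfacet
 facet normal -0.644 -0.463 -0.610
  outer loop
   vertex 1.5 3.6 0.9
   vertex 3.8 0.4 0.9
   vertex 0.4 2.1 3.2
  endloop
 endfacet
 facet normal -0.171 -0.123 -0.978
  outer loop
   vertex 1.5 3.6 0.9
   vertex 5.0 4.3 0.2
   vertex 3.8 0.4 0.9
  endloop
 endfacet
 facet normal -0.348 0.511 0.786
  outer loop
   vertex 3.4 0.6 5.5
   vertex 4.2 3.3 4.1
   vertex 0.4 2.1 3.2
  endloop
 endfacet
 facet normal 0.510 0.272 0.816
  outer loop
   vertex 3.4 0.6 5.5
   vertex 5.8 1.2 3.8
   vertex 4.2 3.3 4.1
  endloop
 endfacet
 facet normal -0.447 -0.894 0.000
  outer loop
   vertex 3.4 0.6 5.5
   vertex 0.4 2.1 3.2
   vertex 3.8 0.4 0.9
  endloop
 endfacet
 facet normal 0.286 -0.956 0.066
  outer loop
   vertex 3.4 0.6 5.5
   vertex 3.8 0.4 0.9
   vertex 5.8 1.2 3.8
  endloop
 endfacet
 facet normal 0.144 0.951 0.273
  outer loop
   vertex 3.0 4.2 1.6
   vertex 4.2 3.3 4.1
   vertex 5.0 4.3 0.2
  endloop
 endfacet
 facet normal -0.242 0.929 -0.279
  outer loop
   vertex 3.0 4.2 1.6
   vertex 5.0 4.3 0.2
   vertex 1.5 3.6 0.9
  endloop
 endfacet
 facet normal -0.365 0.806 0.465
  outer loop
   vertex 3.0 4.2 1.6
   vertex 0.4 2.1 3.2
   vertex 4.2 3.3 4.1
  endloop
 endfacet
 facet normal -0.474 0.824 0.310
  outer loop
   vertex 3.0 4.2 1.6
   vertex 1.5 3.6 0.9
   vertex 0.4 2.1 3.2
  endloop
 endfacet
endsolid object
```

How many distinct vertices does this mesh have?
8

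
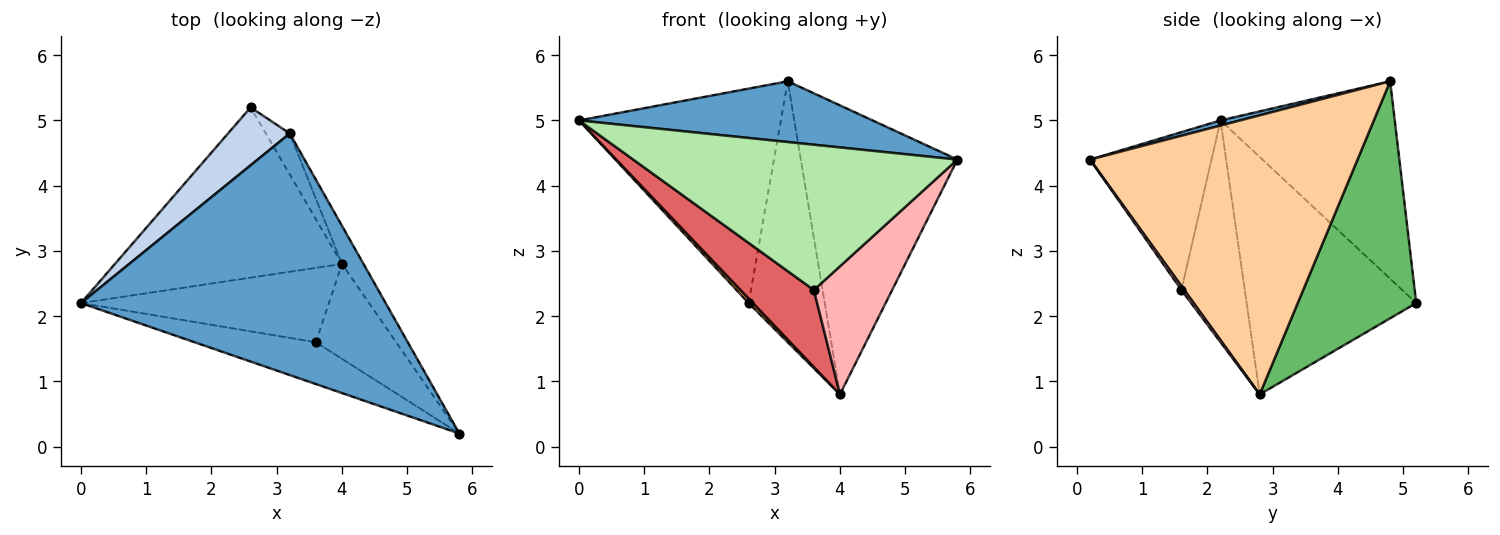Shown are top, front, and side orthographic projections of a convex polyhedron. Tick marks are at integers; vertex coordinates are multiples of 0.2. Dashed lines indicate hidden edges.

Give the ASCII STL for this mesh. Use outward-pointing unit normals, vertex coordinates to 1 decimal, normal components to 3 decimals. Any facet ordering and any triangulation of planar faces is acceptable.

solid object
 facet normal 0.016 -0.244 0.970
  outer loop
   vertex 3.2 4.8 5.6
   vertex 0.0 2.2 5.0
   vertex 5.8 0.2 4.4
  endloop
 endfacet
 facet normal -0.640 0.742 0.200
  outer loop
   vertex 3.2 4.8 5.6
   vertex 2.6 5.2 2.2
   vertex 0.0 2.2 5.0
  endloop
 endfacet
 facet normal -0.723 -0.019 -0.691
  outer loop
   vertex 4.0 2.8 0.8
   vertex 0.0 2.2 5.0
   vertex 2.6 5.2 2.2
  endloop
 endfacet
 facet normal 0.861 0.504 -0.067
  outer loop
   vertex 4.0 2.8 0.8
   vertex 3.2 4.8 5.6
   vertex 5.8 0.2 4.4
  endloop
 endfacet
 facet normal 0.838 0.538 -0.085
  outer loop
   vertex 4.0 2.8 0.8
   vertex 2.6 5.2 2.2
   vertex 3.2 4.8 5.6
  endloop
 endfacet
 facet normal -0.339 -0.904 -0.260
  outer loop
   vertex 3.6 1.6 2.4
   vertex 5.8 0.2 4.4
   vertex 0.0 2.2 5.0
  endloop
 endfacet
 facet normal -0.528 -0.611 -0.590
  outer loop
   vertex 3.6 1.6 2.4
   vertex 0.0 2.2 5.0
   vertex 4.0 2.8 0.8
  endloop
 endfacet
 facet normal 0.030 -0.803 -0.595
  outer loop
   vertex 3.6 1.6 2.4
   vertex 4.0 2.8 0.8
   vertex 5.8 0.2 4.4
  endloop
 endfacet
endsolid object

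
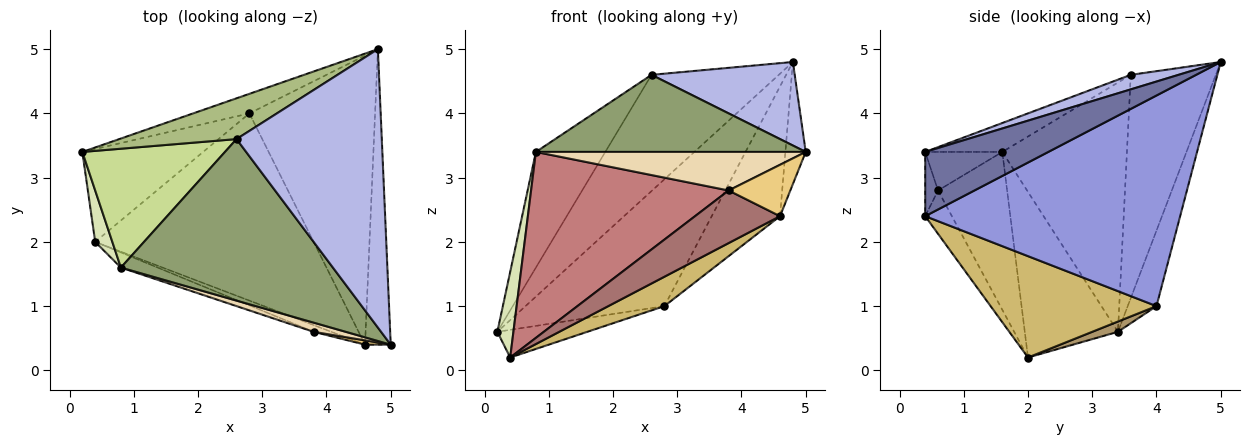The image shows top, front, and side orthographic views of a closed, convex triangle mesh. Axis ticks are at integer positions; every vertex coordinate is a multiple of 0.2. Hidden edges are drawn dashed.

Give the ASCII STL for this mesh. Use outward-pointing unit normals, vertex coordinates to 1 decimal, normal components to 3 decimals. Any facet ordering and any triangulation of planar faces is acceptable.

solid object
 facet normal 0.918 0.152 -0.367
  outer loop
   vertex 4.6 0.4 2.4
   vertex 4.8 5.0 4.8
   vertex 5.0 0.4 3.4
  endloop
 endfacet
 facet normal -0.200 0.968 -0.149
  outer loop
   vertex 2.8 4.0 1.0
   vertex 0.2 3.4 0.6
   vertex 4.8 5.0 4.8
  endloop
 endfacet
 facet normal 0.837 0.224 -0.499
  outer loop
   vertex 2.8 4.0 1.0
   vertex 4.8 5.0 4.8
   vertex 4.6 0.4 2.4
  endloop
 endfacet
 facet normal 0.095 -0.286 0.953
  outer loop
   vertex 2.6 3.6 4.6
   vertex 5.0 0.4 3.4
   vertex 4.8 5.0 4.8
  endloop
 endfacet
 facet normal -0.122 -0.428 0.896
  outer loop
   vertex 2.6 3.6 4.6
   vertex 0.8 1.6 3.4
   vertex 5.0 0.4 3.4
  endloop
 endfacet
 facet normal -0.533 0.798 0.280
  outer loop
   vertex 2.6 3.6 4.6
   vertex 4.8 5.0 4.8
   vertex 0.2 3.4 0.6
  endloop
 endfacet
 facet normal -0.782 0.435 0.447
  outer loop
   vertex 2.6 3.6 4.6
   vertex 0.2 3.4 0.6
   vertex 0.8 1.6 3.4
  endloop
 endfacet
 facet normal -0.980 -0.169 0.101
  outer loop
   vertex 0.4 2.0 0.2
   vertex 0.8 1.6 3.4
   vertex 0.2 3.4 0.6
  endloop
 endfacet
 facet normal 0.081 0.285 -0.955
  outer loop
   vertex 0.4 2.0 0.2
   vertex 0.2 3.4 0.6
   vertex 2.8 4.0 1.0
  endloop
 endfacet
 facet normal 0.417 -0.141 -0.898
  outer loop
   vertex 0.4 2.0 0.2
   vertex 2.8 4.0 1.0
   vertex 4.6 0.4 2.4
  endloop
 endfacet
 facet normal -0.203 -0.976 0.081
  outer loop
   vertex 3.8 0.6 2.8
   vertex 4.6 0.4 2.4
   vertex 5.0 0.4 3.4
  endloop
 endfacet
 facet normal -0.268 -0.937 0.223
  outer loop
   vertex 3.8 0.6 2.8
   vertex 5.0 0.4 3.4
   vertex 0.8 1.6 3.4
  endloop
 endfacet
 facet normal -0.297 -0.947 -0.121
  outer loop
   vertex 3.8 0.6 2.8
   vertex 0.4 2.0 0.2
   vertex 4.6 0.4 2.4
  endloop
 endfacet
 facet normal -0.329 -0.941 -0.077
  outer loop
   vertex 3.8 0.6 2.8
   vertex 0.8 1.6 3.4
   vertex 0.4 2.0 0.2
  endloop
 endfacet
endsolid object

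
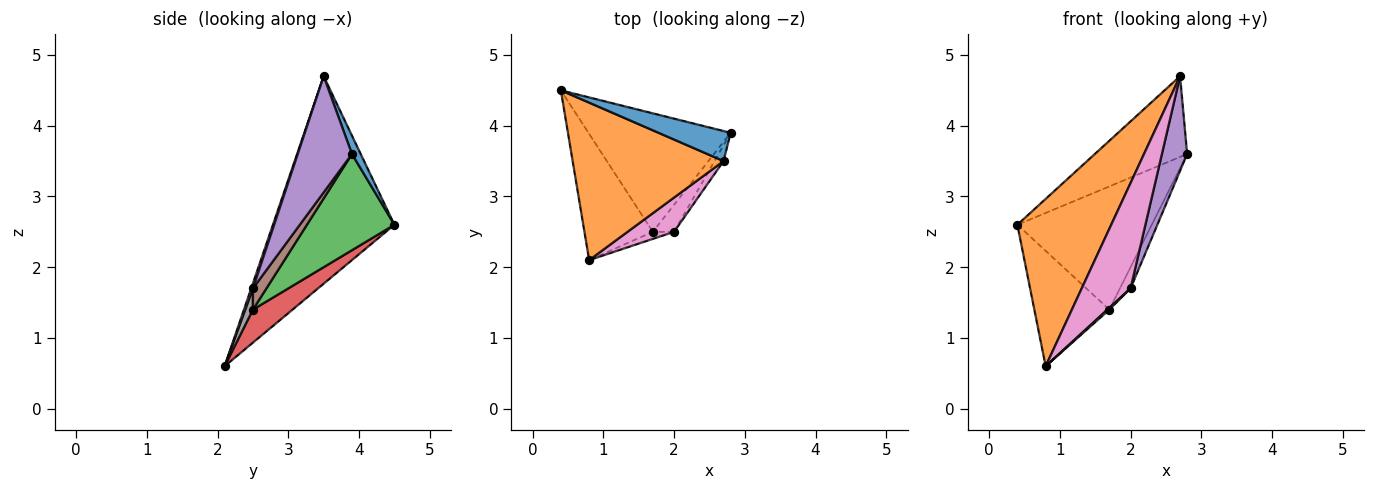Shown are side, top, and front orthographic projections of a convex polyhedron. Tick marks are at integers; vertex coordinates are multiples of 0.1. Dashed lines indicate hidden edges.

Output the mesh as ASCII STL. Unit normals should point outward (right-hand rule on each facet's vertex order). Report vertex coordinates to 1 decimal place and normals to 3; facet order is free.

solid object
 facet normal 0.089 0.933 0.348
  outer loop
   vertex 2.7 3.5 4.7
   vertex 2.8 3.9 3.6
   vertex 0.4 4.5 2.6
  endloop
 endfacet
 facet normal -0.686 -0.530 0.499
  outer loop
   vertex 2.7 3.5 4.7
   vertex 0.4 4.5 2.6
   vertex 0.8 2.1 0.6
  endloop
 endfacet
 facet normal 0.425 0.653 -0.628
  outer loop
   vertex 1.7 2.5 1.4
   vertex 0.4 4.5 2.6
   vertex 2.8 3.9 3.6
  endloop
 endfacet
 facet normal 0.336 0.635 -0.695
  outer loop
   vertex 1.7 2.5 1.4
   vertex 0.8 2.1 0.6
   vertex 0.4 4.5 2.6
  endloop
 endfacet
 facet normal 0.904 -0.421 -0.071
  outer loop
   vertex 2.0 2.5 1.7
   vertex 2.8 3.9 3.6
   vertex 2.7 3.5 4.7
  endloop
 endfacet
 facet normal 0.618 0.486 -0.618
  outer loop
   vertex 2.0 2.5 1.7
   vertex 1.7 2.5 1.4
   vertex 2.8 3.9 3.6
  endloop
 endfacet
 facet normal 0.034 -0.950 0.309
  outer loop
   vertex 2.0 2.5 1.7
   vertex 2.7 3.5 4.7
   vertex 0.8 2.1 0.6
  endloop
 endfacet
 facet normal 0.696 -0.174 -0.696
  outer loop
   vertex 2.0 2.5 1.7
   vertex 0.8 2.1 0.6
   vertex 1.7 2.5 1.4
  endloop
 endfacet
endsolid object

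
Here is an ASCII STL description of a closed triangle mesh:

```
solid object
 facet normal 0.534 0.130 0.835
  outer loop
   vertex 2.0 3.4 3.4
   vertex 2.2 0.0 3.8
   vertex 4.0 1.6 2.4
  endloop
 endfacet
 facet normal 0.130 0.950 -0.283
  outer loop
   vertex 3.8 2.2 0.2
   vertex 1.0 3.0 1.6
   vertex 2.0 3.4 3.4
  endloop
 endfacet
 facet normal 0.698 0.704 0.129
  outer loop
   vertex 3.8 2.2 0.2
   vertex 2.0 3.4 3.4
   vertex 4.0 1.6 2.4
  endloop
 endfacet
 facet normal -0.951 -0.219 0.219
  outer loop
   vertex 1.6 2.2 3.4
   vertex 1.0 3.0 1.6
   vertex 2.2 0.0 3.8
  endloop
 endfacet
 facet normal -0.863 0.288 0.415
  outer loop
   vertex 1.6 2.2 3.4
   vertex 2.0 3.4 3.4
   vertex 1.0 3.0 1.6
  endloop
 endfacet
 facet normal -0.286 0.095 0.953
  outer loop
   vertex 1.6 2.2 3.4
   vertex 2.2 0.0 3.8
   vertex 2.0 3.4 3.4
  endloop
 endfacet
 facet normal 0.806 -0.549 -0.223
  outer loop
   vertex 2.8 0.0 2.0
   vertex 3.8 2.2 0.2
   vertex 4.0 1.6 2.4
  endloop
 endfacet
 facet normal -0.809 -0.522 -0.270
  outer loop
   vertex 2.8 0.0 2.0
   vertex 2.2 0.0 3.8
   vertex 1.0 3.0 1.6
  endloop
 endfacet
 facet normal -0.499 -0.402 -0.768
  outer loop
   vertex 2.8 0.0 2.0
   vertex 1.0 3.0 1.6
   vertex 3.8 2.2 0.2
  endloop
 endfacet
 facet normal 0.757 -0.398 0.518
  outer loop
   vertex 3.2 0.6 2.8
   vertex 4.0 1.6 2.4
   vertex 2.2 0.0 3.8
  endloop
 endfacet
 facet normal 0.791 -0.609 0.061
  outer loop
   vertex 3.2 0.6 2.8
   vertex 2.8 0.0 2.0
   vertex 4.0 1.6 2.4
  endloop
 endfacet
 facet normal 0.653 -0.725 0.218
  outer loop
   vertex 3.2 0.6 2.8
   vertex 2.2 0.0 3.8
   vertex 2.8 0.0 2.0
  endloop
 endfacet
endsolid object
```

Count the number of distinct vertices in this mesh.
8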